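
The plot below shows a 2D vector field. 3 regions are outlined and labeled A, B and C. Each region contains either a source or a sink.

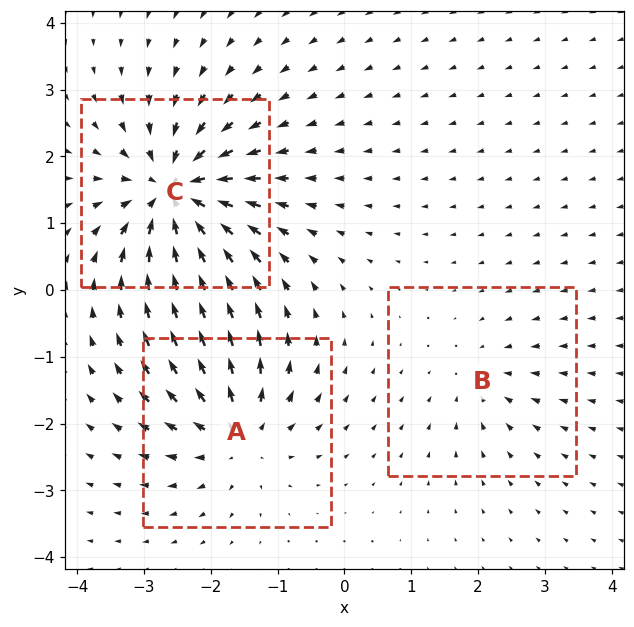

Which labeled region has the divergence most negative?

C

Divergence at each region's feature centre — A: about +4, B: about -2, C: about -6. Region C is most negative.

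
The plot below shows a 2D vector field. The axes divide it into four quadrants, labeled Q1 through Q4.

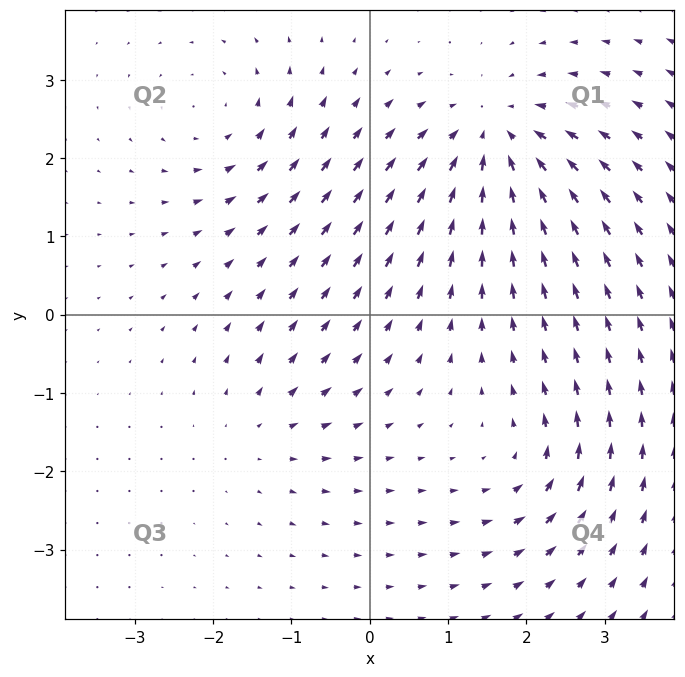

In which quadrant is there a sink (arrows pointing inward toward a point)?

Q1

The sink sits at approximately (1.6, 2.2), which lies in quadrant Q1. The divergence there is about -5, negative as expected for a sink.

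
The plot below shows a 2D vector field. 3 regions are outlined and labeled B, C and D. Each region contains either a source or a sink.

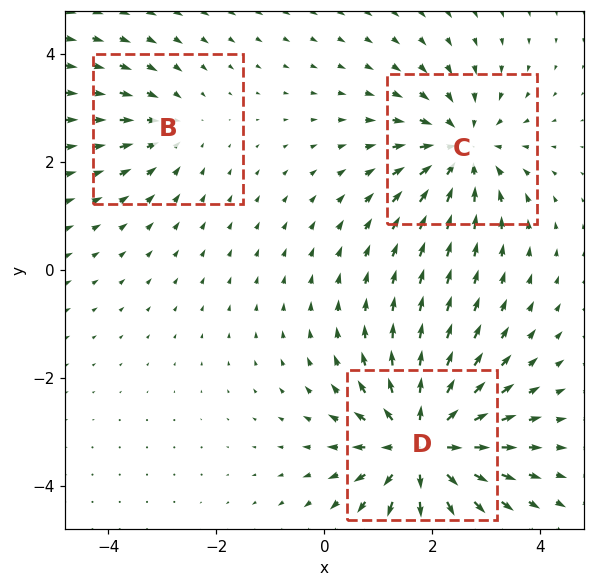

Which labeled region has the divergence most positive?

Divergence at each region's feature centre — B: about -2, C: about -3, D: about +5. Region D is most positive.

D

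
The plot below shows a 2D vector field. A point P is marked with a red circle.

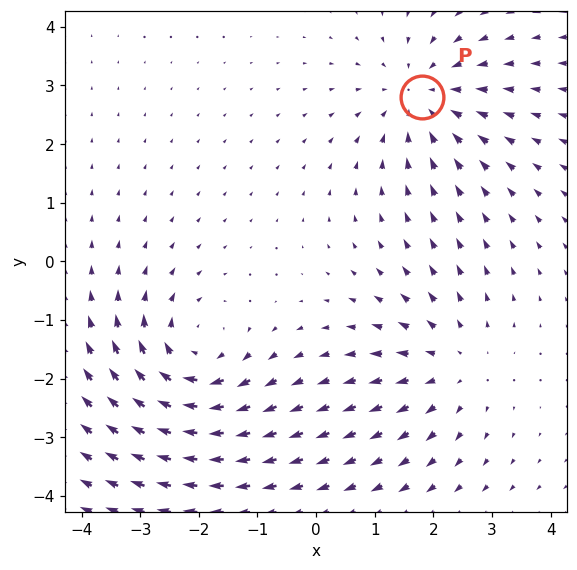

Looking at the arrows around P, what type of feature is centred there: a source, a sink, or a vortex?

At P (1.8, 2.8) the arrows converge inward. Divergence about -3, curl ≈0 — negative divergence with near-zero curl is a sink.

sink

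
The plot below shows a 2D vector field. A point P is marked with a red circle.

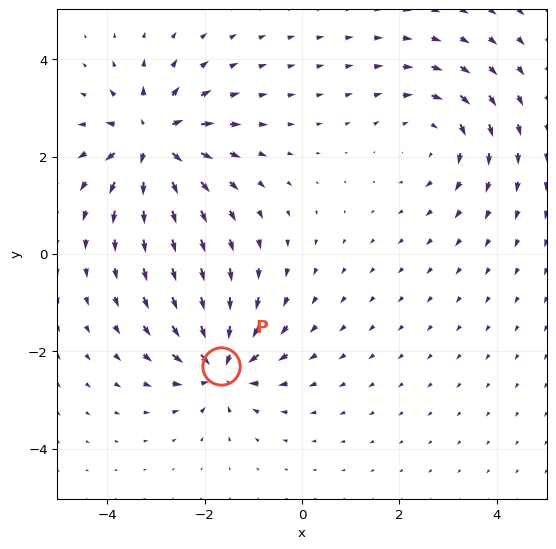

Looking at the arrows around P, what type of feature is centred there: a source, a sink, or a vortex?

sink

At P (-1.7, -2.3) the arrows converge inward. Divergence about -6, curl ≈0 — negative divergence with near-zero curl is a sink.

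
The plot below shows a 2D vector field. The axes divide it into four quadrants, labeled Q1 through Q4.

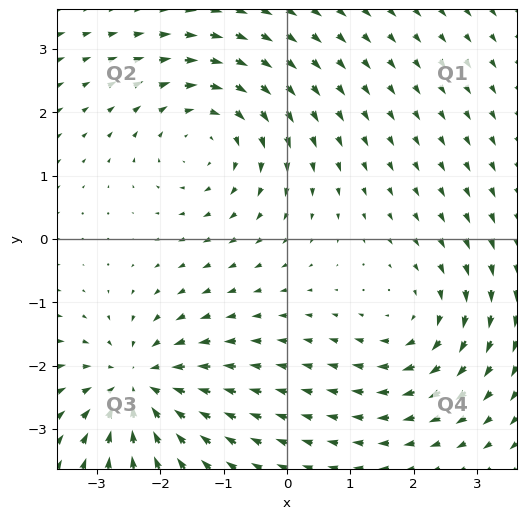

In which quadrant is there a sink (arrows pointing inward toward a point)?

The sink sits at approximately (-2.4, -2.3), which lies in quadrant Q3. The divergence there is about -5, negative as expected for a sink.

Q3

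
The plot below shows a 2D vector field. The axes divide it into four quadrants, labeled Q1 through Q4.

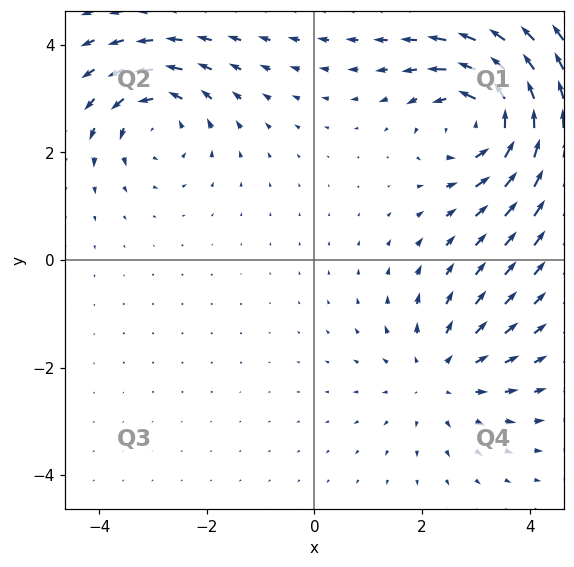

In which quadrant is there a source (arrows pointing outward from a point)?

The source sits at approximately (2.3, -2.2), which lies in quadrant Q4. The divergence there is about +2, positive as expected for a source.

Q4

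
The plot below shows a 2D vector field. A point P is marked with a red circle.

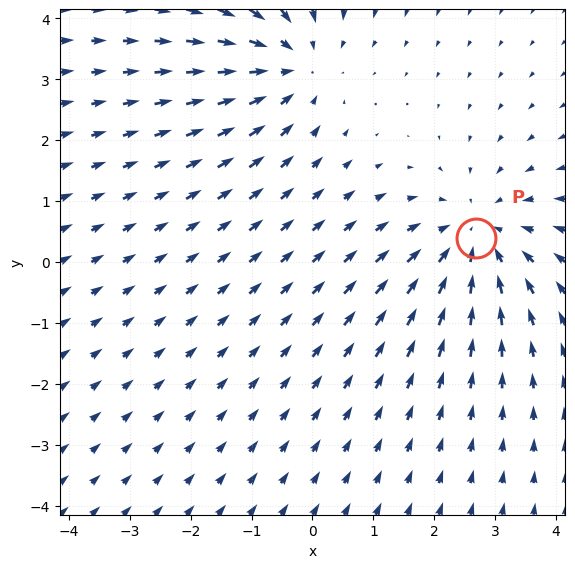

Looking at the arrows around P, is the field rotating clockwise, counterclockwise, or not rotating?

Near P at (2.7, 0.4) the arrows show no circulation. The curl there is ≈0.

not rotating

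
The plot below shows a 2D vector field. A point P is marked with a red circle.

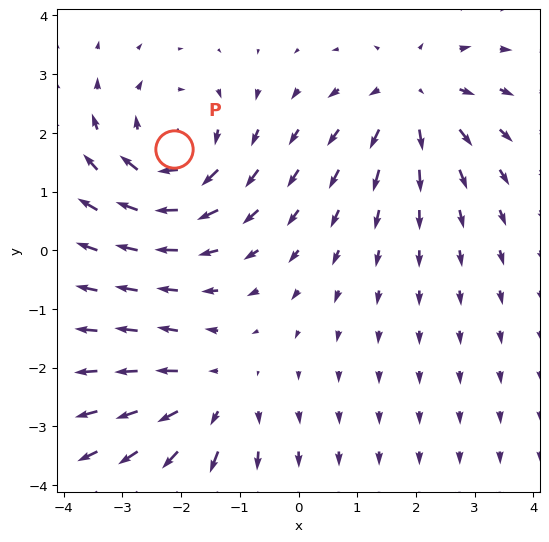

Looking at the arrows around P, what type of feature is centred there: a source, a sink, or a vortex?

vortex

At P (-2.1, 1.7) the arrows circulate clockwise. Divergence ≈0, curl about -4 — near-zero divergence with nonzero curl is a vortex.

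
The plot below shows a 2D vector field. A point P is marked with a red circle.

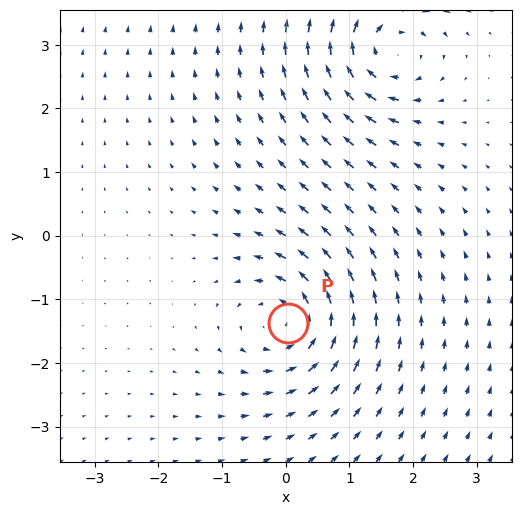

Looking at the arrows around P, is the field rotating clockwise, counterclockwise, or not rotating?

Near P at (0.0, -1.4) the arrows circulate counterclockwise. The curl (z-component) there is about +5; positive curl means counterclockwise rotation.

counterclockwise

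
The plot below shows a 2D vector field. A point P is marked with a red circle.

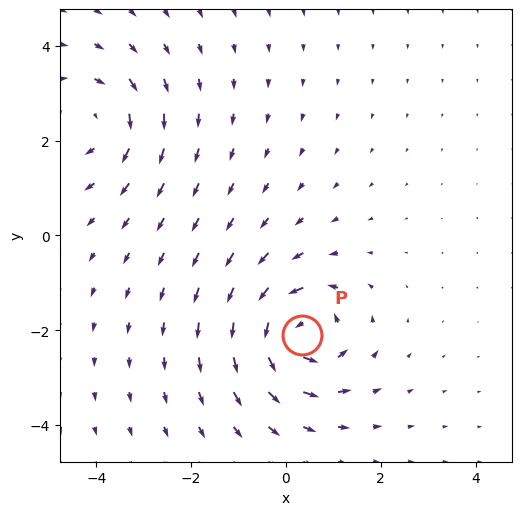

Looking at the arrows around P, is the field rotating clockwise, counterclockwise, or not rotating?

Near P at (0.3, -2.1) the arrows circulate counterclockwise. The curl (z-component) there is about +7; positive curl means counterclockwise rotation.

counterclockwise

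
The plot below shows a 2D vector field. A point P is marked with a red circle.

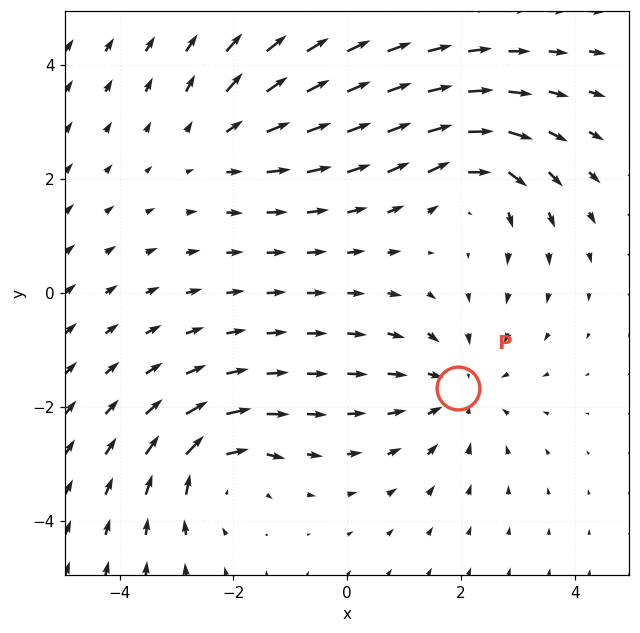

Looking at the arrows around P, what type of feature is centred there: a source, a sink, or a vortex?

sink

At P (1.9, -1.7) the arrows converge inward. Divergence about -3, curl ≈0 — negative divergence with near-zero curl is a sink.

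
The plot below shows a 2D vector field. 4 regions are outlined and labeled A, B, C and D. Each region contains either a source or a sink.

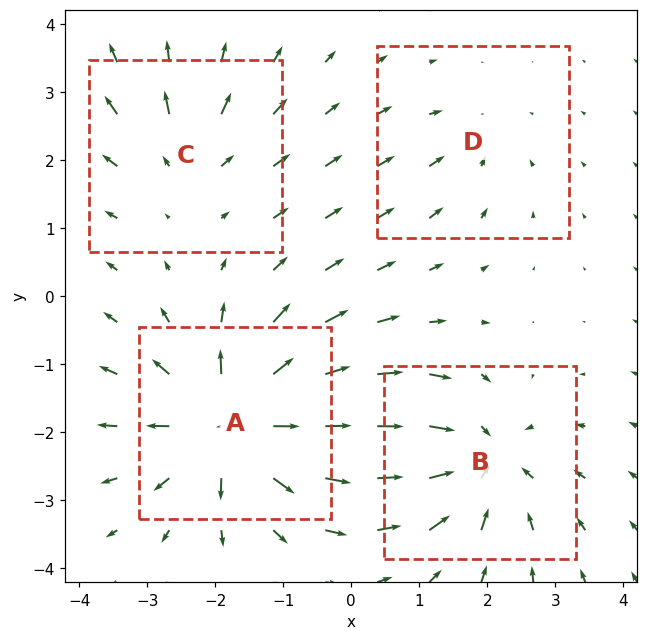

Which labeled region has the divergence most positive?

A

Divergence at each region's feature centre — A: about +7, B: about -5, C: about +3, D: about -2. Region A is most positive.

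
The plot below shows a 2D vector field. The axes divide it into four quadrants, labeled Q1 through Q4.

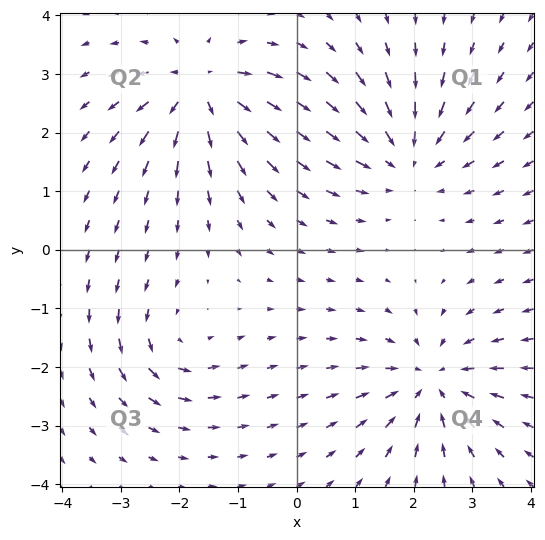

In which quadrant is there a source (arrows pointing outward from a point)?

The source sits at approximately (-1.6, 2.7), which lies in quadrant Q2. The divergence there is about +5, positive as expected for a source.

Q2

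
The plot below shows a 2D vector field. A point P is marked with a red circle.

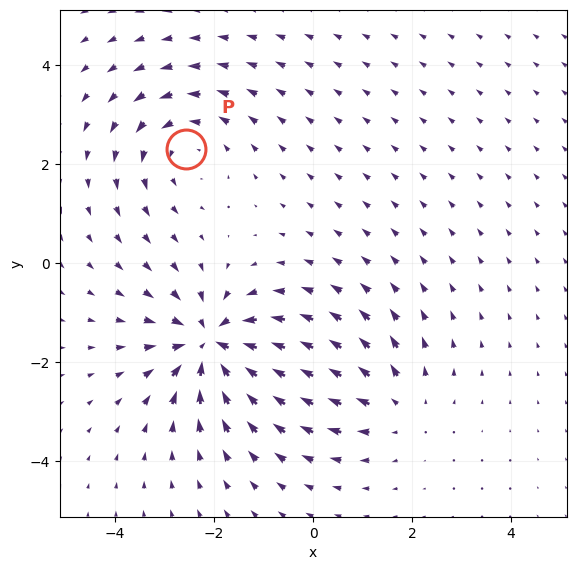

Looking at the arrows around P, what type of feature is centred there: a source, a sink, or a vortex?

At P (-2.6, 2.3) the arrows circulate counterclockwise. Divergence ≈0, curl about +3 — near-zero divergence with nonzero curl is a vortex.

vortex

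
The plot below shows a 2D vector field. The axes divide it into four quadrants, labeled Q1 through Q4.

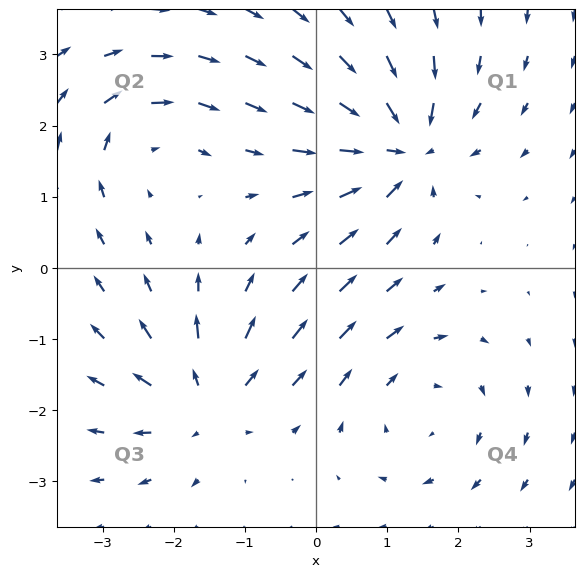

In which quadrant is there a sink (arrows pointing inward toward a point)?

The sink sits at approximately (1.2, 1.7), which lies in quadrant Q1. The divergence there is about -6, negative as expected for a sink.

Q1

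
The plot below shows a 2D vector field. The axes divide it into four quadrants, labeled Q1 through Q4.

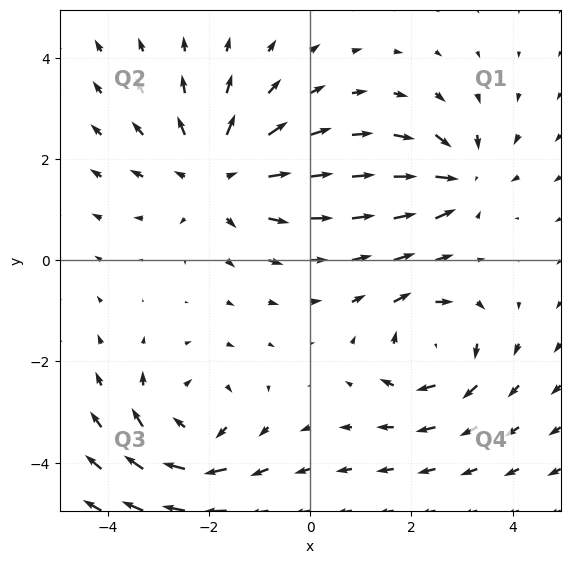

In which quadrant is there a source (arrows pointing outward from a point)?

Q2

The source sits at approximately (-1.8, 1.7), which lies in quadrant Q2. The divergence there is about +4, positive as expected for a source.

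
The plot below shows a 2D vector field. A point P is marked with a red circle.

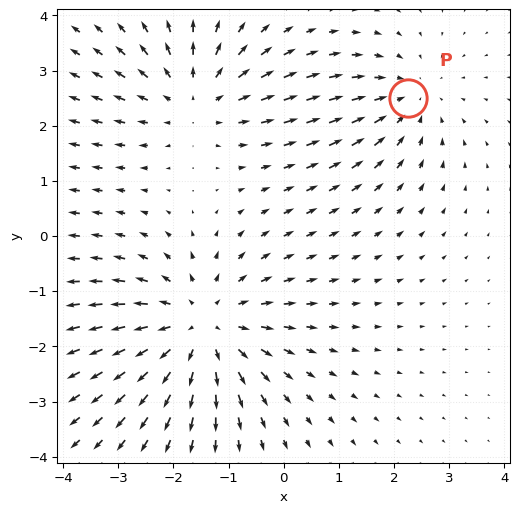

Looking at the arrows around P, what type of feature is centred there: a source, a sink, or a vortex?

sink

At P (2.3, 2.5) the arrows converge inward. Divergence about -2, curl ≈0 — negative divergence with near-zero curl is a sink.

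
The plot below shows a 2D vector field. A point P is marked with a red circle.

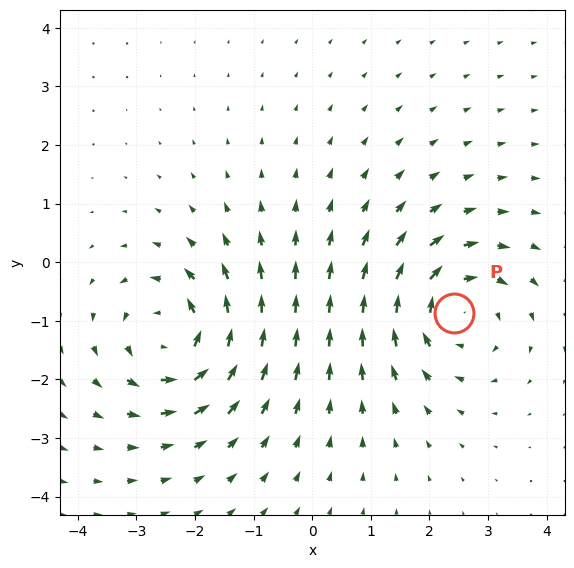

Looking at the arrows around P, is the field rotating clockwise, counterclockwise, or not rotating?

Near P at (2.4, -0.9) the arrows circulate clockwise. The curl (z-component) there is about -4; negative curl means clockwise rotation.

clockwise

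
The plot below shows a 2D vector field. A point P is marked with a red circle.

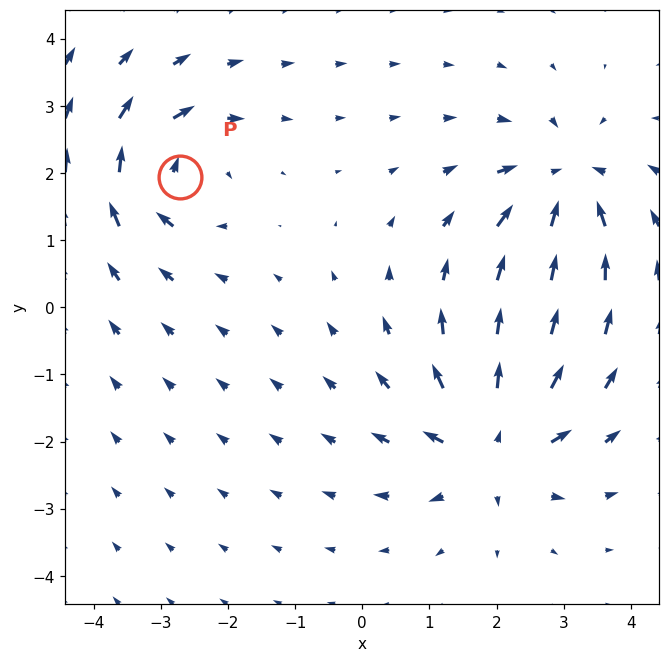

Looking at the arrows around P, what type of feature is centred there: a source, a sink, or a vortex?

At P (-2.7, 1.9) the arrows circulate clockwise. Divergence ≈0, curl about -5 — near-zero divergence with nonzero curl is a vortex.

vortex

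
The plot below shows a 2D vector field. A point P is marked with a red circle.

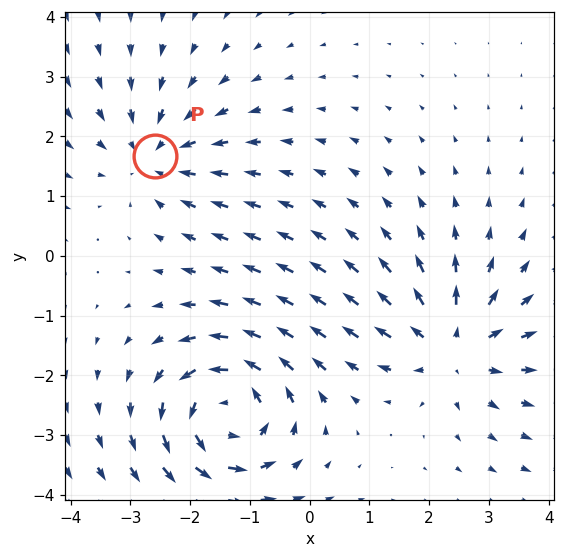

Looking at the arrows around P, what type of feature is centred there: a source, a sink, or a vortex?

At P (-2.6, 1.7) the arrows converge inward. Divergence about -3, curl ≈0 — negative divergence with near-zero curl is a sink.

sink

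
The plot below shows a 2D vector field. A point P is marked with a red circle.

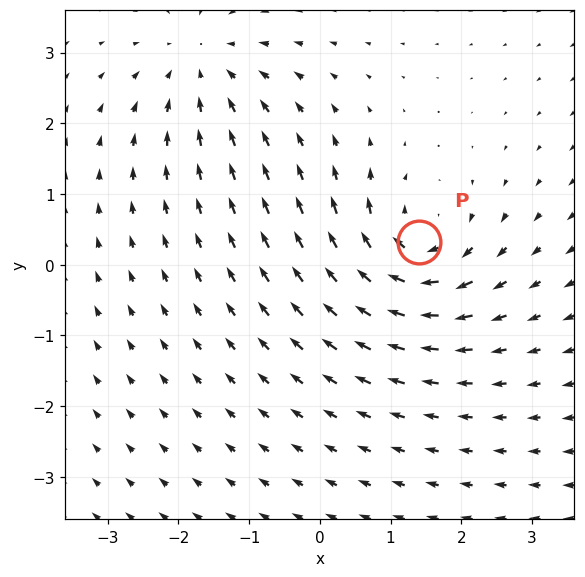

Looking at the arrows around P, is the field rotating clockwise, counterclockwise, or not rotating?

Near P at (1.4, 0.3) the arrows circulate clockwise. The curl (z-component) there is about -5; negative curl means clockwise rotation.

clockwise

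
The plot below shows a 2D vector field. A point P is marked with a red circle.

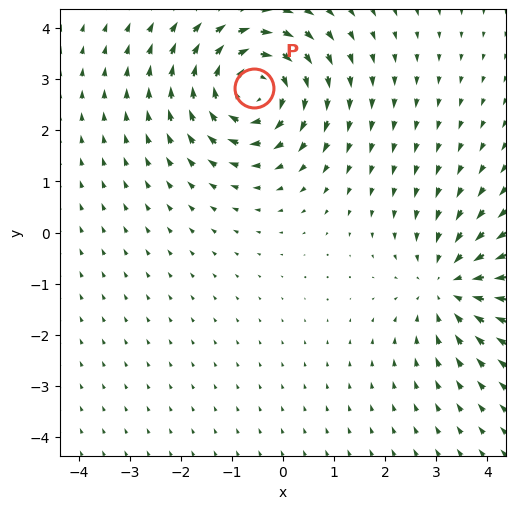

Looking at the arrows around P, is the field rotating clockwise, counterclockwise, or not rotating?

Near P at (-0.6, 2.8) the arrows circulate clockwise. The curl (z-component) there is about -5; negative curl means clockwise rotation.

clockwise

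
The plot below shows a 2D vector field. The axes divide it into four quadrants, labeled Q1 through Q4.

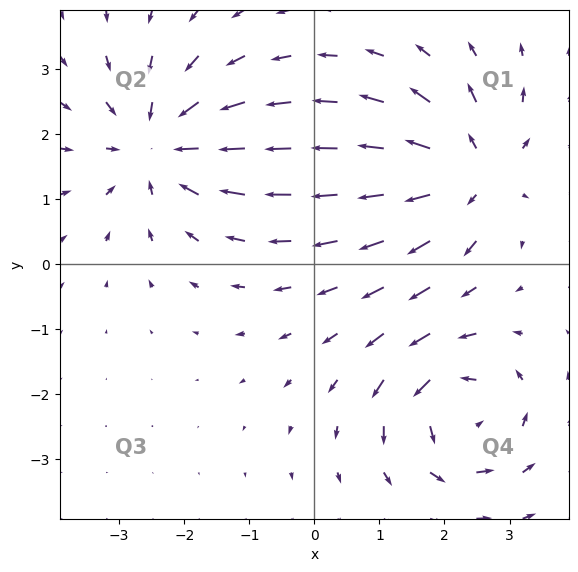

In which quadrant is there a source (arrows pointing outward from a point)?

Q1

The source sits at approximately (2.4, 1.4), which lies in quadrant Q1. The divergence there is about +5, positive as expected for a source.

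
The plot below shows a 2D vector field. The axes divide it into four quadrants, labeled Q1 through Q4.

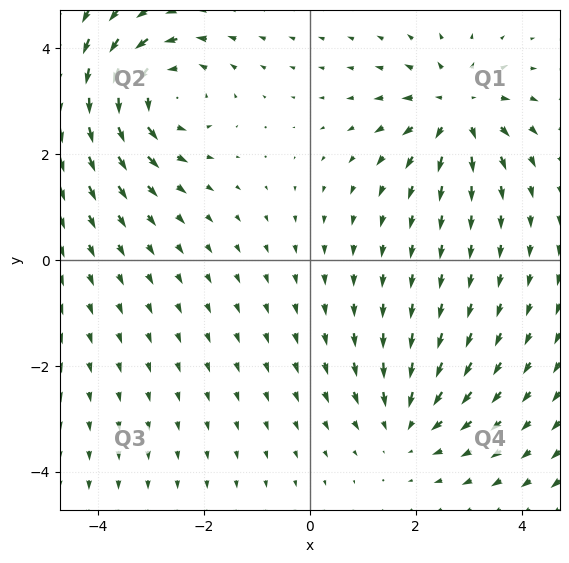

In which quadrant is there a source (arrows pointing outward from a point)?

The source sits at approximately (2.8, 2.8), which lies in quadrant Q1. The divergence there is about +4, positive as expected for a source.

Q1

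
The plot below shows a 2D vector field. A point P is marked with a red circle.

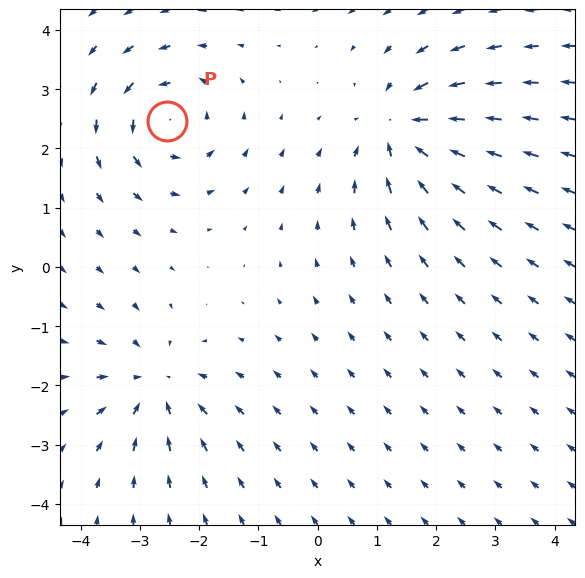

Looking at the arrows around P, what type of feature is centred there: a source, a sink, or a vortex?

vortex

At P (-2.5, 2.5) the arrows circulate counterclockwise. Divergence ≈0, curl about +4 — near-zero divergence with nonzero curl is a vortex.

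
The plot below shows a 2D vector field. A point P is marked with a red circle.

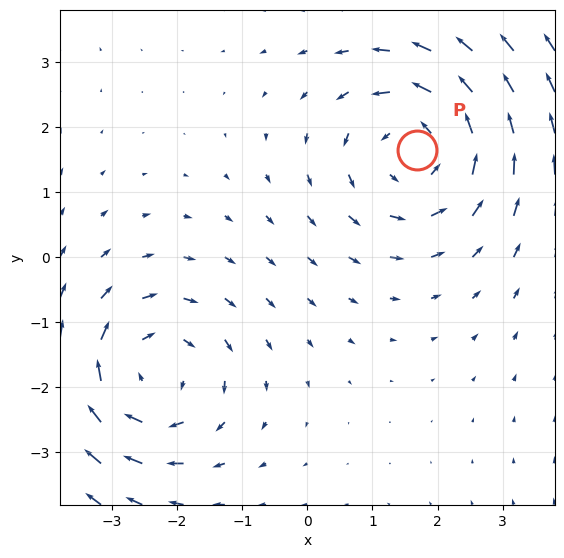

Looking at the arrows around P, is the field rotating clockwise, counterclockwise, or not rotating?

Near P at (1.7, 1.6) the arrows circulate counterclockwise. The curl (z-component) there is about +4; positive curl means counterclockwise rotation.

counterclockwise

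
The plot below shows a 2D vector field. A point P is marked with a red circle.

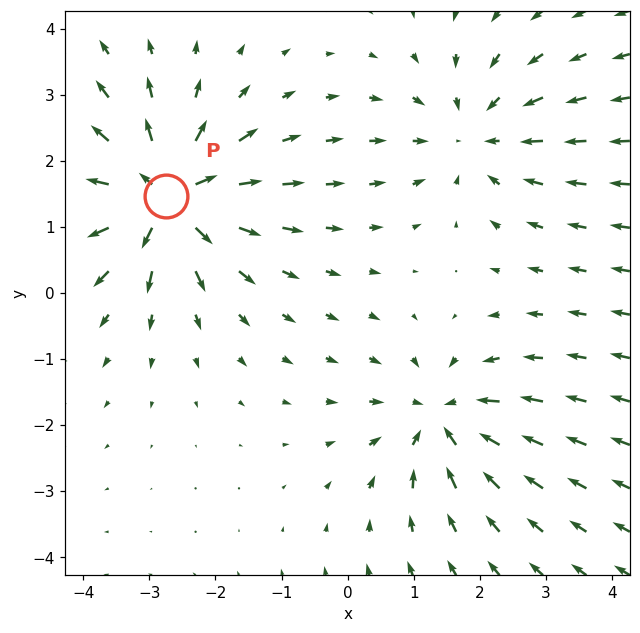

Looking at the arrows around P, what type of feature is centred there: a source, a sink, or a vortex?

source

At P (-2.8, 1.5) the arrows spread outward. Divergence about +6, curl ≈0 — positive divergence with near-zero curl is a source.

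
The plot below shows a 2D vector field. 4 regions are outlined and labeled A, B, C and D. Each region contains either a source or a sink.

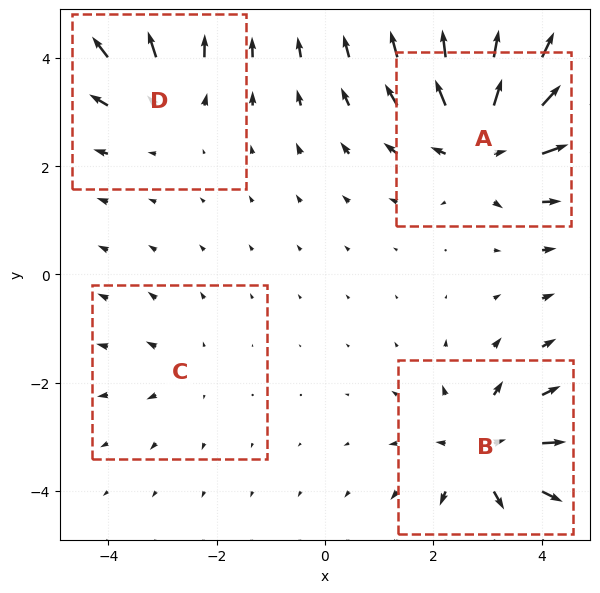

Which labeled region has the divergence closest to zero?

C

Divergence at each region's feature centre — A: about +7, B: about +5, C: about +2, D: about +4. Region C is closest to zero.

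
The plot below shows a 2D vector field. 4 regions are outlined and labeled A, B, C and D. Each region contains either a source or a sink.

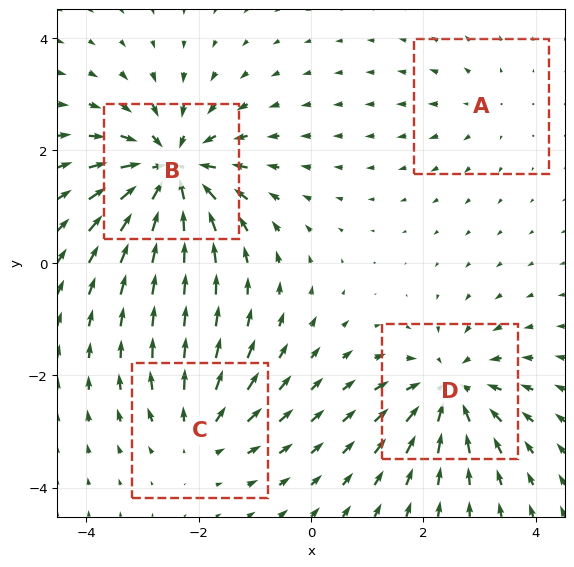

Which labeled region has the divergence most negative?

B

Divergence at each region's feature centre — A: about +2, B: about -7, C: about +4, D: about -5. Region B is most negative.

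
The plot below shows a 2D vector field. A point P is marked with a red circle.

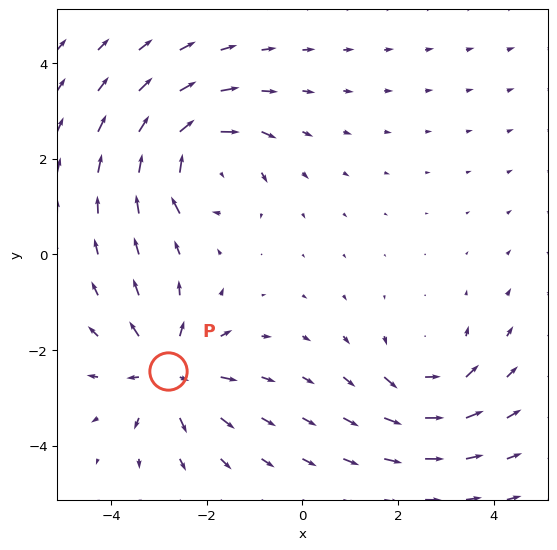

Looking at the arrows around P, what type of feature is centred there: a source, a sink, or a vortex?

At P (-2.8, -2.4) the arrows spread outward. Divergence about +5, curl ≈0 — positive divergence with near-zero curl is a source.

source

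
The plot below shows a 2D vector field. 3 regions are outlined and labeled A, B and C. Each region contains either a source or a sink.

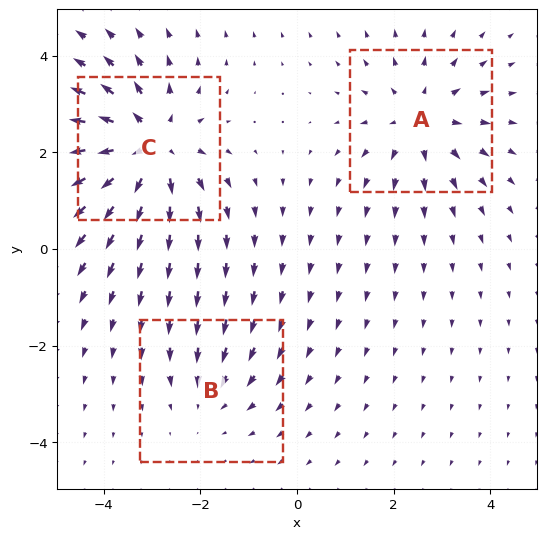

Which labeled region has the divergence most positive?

Divergence at each region's feature centre — A: about +3, B: about -2, C: about +4. Region C is most positive.

C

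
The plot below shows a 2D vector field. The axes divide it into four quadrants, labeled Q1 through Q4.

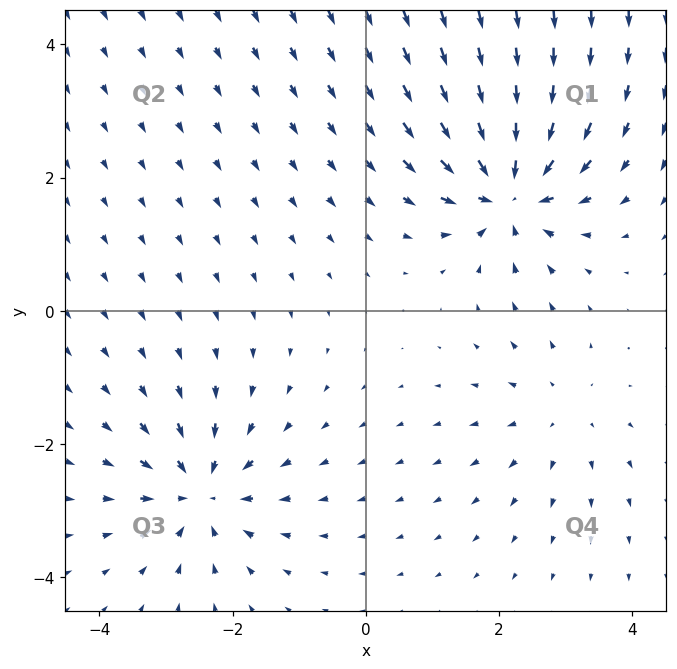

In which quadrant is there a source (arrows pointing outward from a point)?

The source sits at approximately (2.9, -1.5), which lies in quadrant Q4. The divergence there is about +3, positive as expected for a source.

Q4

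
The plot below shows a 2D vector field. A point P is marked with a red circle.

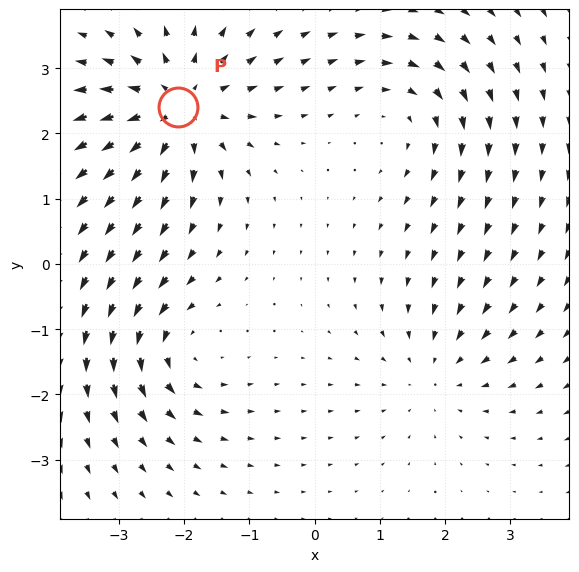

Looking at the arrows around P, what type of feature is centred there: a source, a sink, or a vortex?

source

At P (-2.1, 2.4) the arrows spread outward. Divergence about +5, curl ≈0 — positive divergence with near-zero curl is a source.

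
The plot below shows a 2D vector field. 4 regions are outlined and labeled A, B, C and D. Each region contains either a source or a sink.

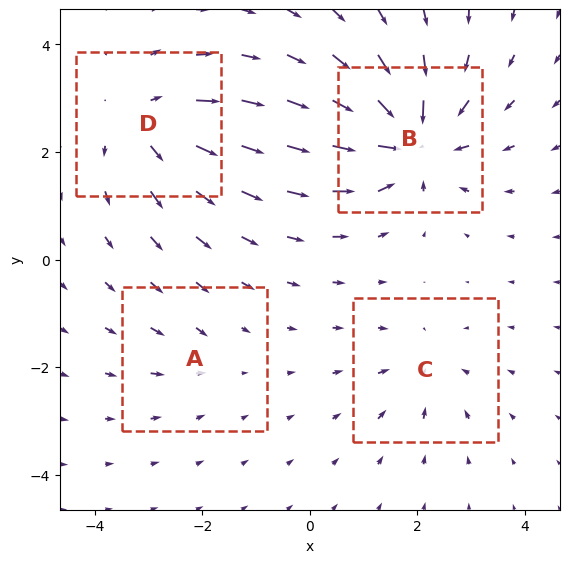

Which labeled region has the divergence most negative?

Divergence at each region's feature centre — A: about -2, B: about -8, C: about -4, D: about +6. Region B is most negative.

B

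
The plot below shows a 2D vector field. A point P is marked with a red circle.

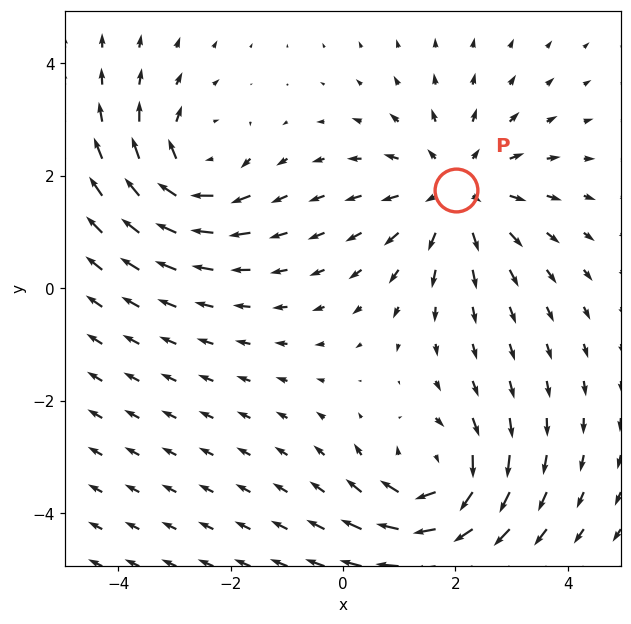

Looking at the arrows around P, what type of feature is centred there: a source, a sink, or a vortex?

source

At P (2.0, 1.7) the arrows spread outward. Divergence about +4, curl ≈0 — positive divergence with near-zero curl is a source.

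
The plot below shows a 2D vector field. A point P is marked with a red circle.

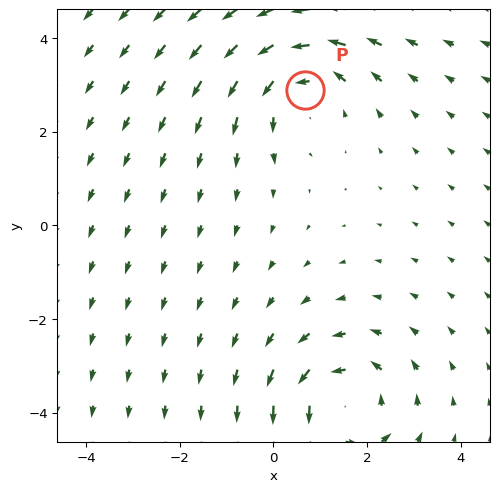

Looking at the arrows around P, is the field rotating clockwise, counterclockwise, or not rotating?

Near P at (0.7, 2.9) the arrows circulate counterclockwise. The curl (z-component) there is about +3; positive curl means counterclockwise rotation.

counterclockwise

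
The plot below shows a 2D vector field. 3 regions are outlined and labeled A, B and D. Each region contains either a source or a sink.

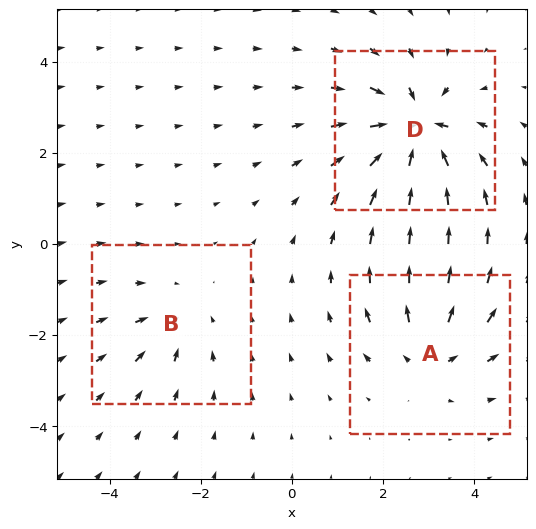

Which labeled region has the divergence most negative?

D

Divergence at each region's feature centre — A: about +3, B: about -2, D: about -6. Region D is most negative.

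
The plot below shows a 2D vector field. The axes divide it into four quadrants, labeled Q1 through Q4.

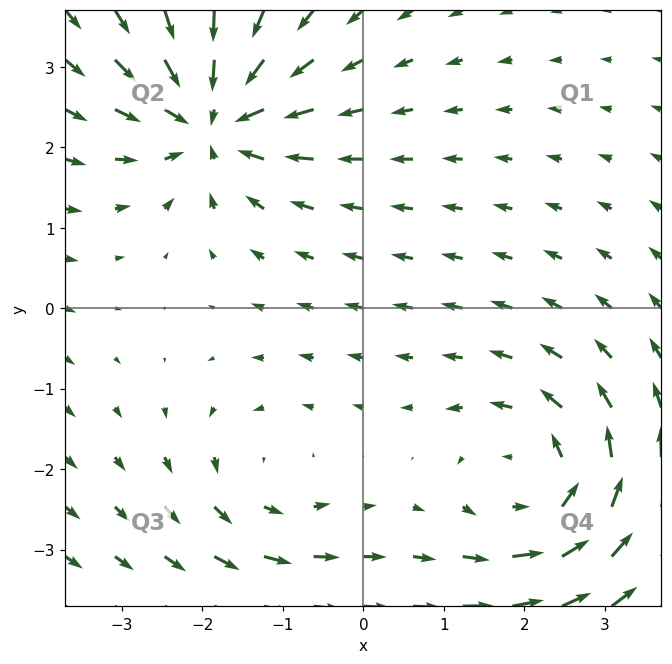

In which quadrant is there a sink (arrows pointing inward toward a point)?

The sink sits at approximately (-1.9, 2.3), which lies in quadrant Q2. The divergence there is about -6, negative as expected for a sink.

Q2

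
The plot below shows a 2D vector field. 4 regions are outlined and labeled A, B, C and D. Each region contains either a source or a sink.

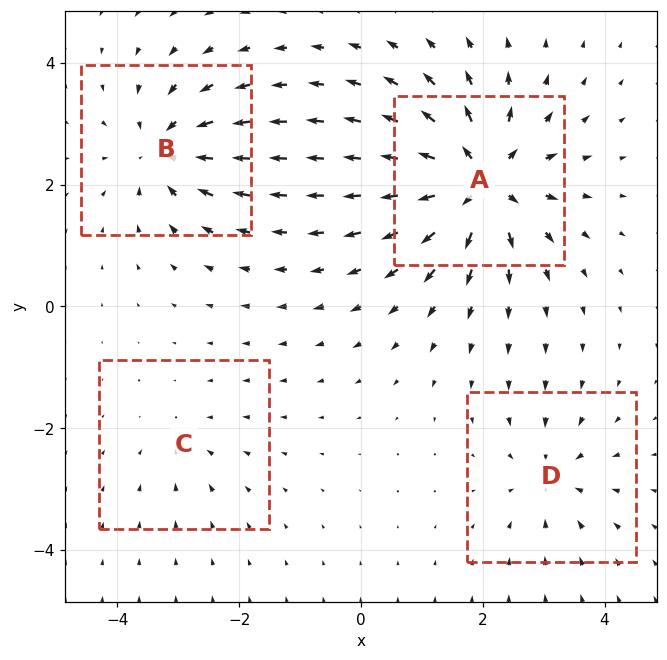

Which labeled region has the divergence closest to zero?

Divergence at each region's feature centre — A: about +9, B: about -6, C: about -2, D: about -4. Region C is closest to zero.

C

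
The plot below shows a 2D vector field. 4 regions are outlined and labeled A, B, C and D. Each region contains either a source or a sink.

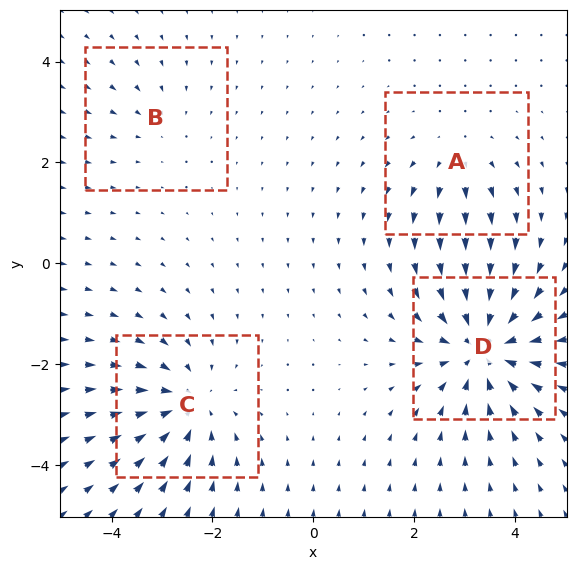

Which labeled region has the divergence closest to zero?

Divergence at each region's feature centre — A: about +3, B: about -2, C: about -5, D: about -6. Region B is closest to zero.

B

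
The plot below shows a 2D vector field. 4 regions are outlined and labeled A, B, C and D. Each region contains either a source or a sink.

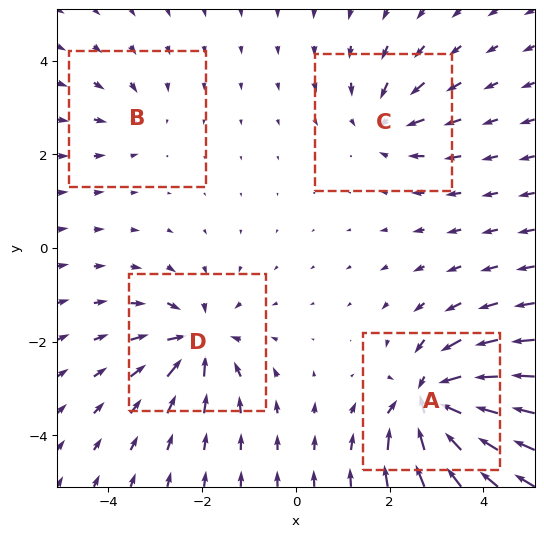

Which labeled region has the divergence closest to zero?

B

Divergence at each region's feature centre — A: about -8, B: about -3, C: about -4, D: about -6. Region B is closest to zero.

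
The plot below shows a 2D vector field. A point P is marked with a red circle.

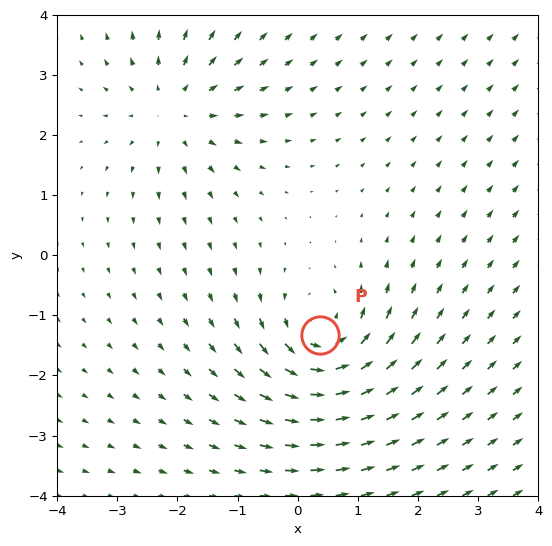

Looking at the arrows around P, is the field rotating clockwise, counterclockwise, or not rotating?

counterclockwise

Near P at (0.4, -1.3) the arrows circulate counterclockwise. The curl (z-component) there is about +4; positive curl means counterclockwise rotation.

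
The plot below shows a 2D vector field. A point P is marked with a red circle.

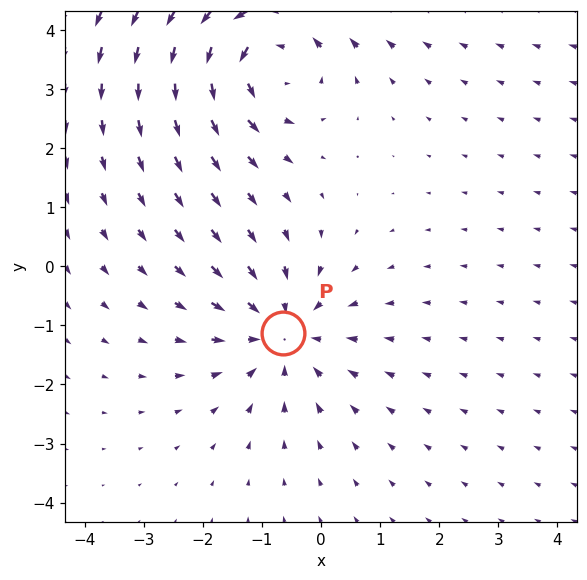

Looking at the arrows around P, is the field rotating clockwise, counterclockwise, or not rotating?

Near P at (-0.7, -1.1) the arrows show no circulation. The curl there is ≈0.

not rotating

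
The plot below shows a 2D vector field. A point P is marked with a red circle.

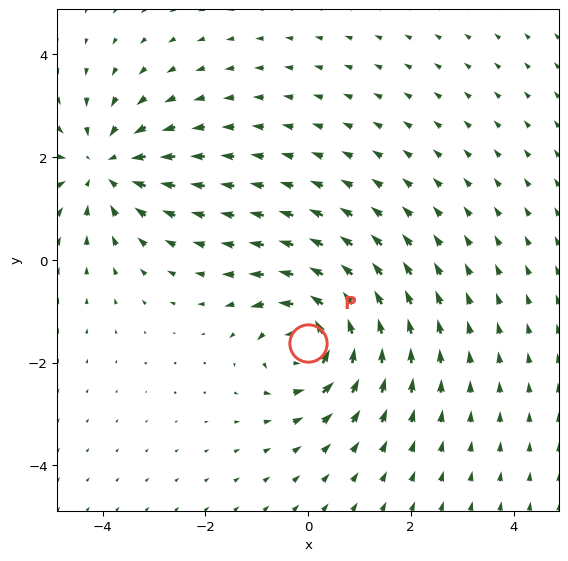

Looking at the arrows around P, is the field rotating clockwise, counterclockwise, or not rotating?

Near P at (-0.0, -1.6) the arrows circulate counterclockwise. The curl (z-component) there is about +5; positive curl means counterclockwise rotation.

counterclockwise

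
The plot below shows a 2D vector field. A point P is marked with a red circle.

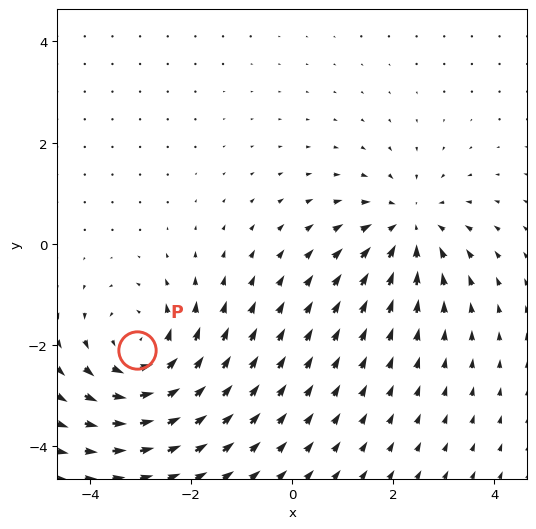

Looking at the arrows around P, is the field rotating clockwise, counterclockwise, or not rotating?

counterclockwise

Near P at (-3.1, -2.1) the arrows circulate counterclockwise. The curl (z-component) there is about +4; positive curl means counterclockwise rotation.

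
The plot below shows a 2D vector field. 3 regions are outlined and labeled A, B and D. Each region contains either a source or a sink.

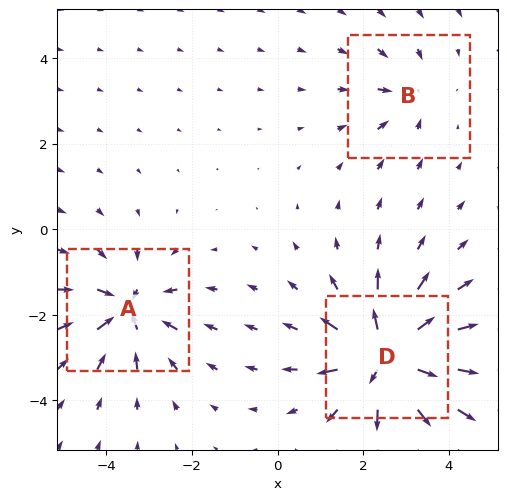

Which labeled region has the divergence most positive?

D

Divergence at each region's feature centre — A: about -4, B: about -2, D: about +6. Region D is most positive.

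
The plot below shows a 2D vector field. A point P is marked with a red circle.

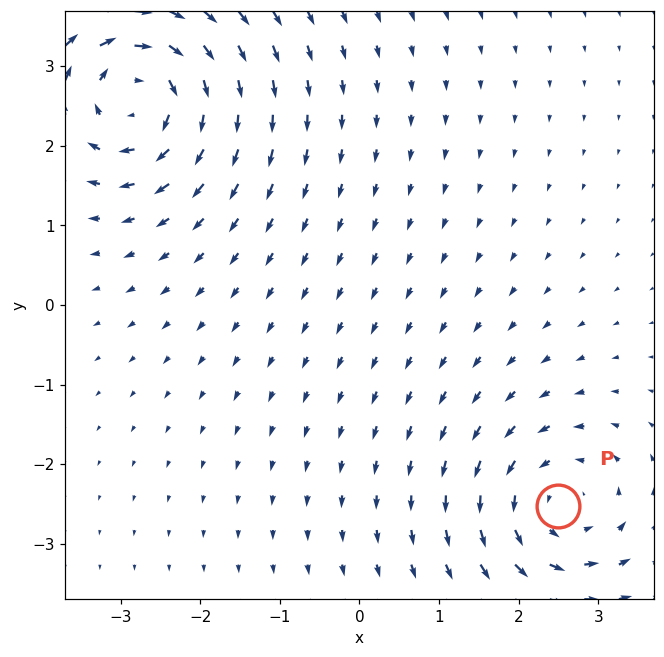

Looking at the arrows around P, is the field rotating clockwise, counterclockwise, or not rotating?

counterclockwise

Near P at (2.5, -2.5) the arrows circulate counterclockwise. The curl (z-component) there is about +4; positive curl means counterclockwise rotation.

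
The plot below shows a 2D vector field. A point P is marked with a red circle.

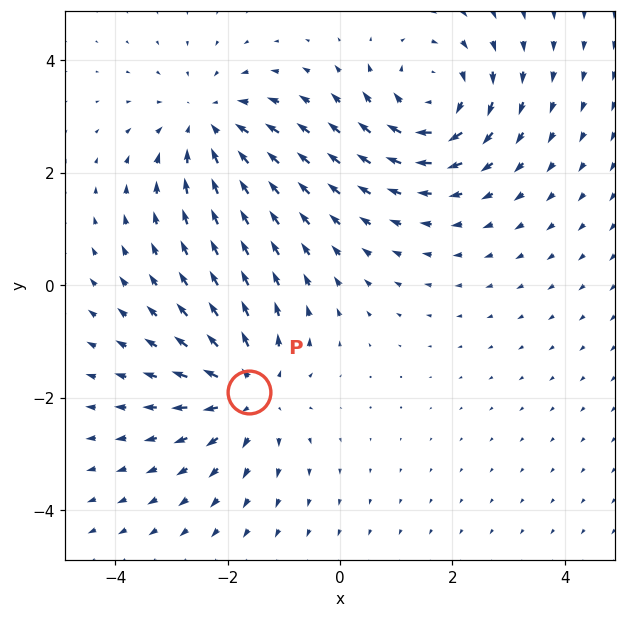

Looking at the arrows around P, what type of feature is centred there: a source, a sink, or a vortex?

source

At P (-1.6, -1.9) the arrows spread outward. Divergence about +5, curl ≈0 — positive divergence with near-zero curl is a source.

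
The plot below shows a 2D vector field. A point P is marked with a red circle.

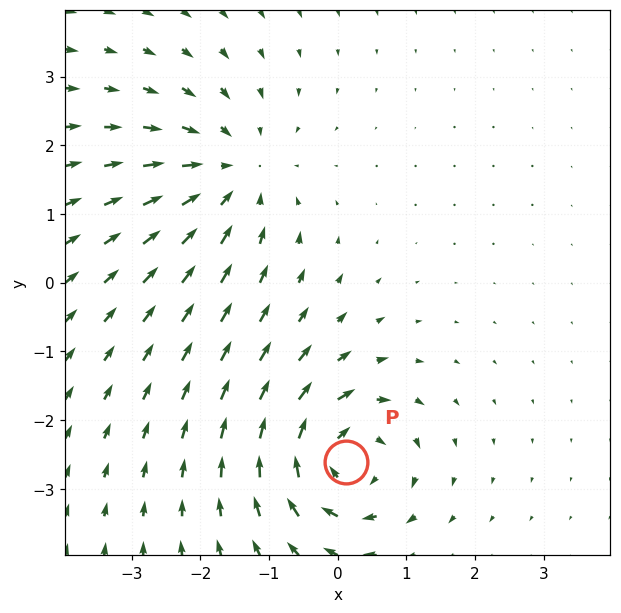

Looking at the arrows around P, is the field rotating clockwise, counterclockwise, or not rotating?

Near P at (0.1, -2.6) the arrows circulate clockwise. The curl (z-component) there is about -6; negative curl means clockwise rotation.

clockwise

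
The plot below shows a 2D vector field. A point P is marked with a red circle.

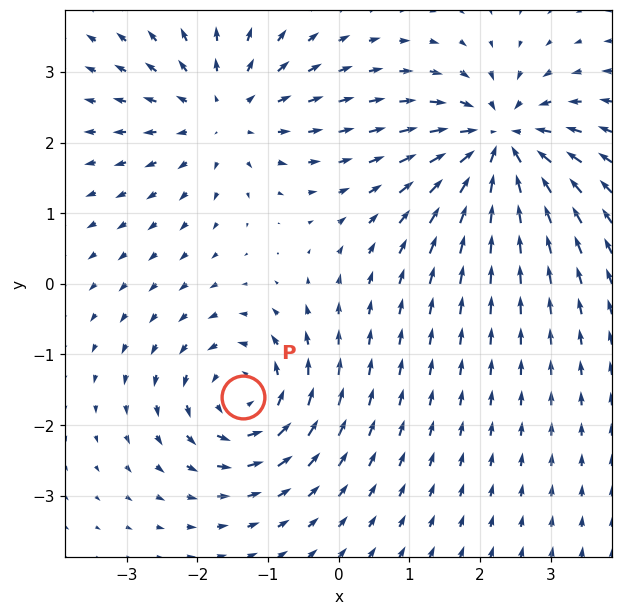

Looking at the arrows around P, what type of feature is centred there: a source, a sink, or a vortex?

At P (-1.4, -1.6) the arrows circulate counterclockwise. Divergence ≈0, curl about +4 — near-zero divergence with nonzero curl is a vortex.

vortex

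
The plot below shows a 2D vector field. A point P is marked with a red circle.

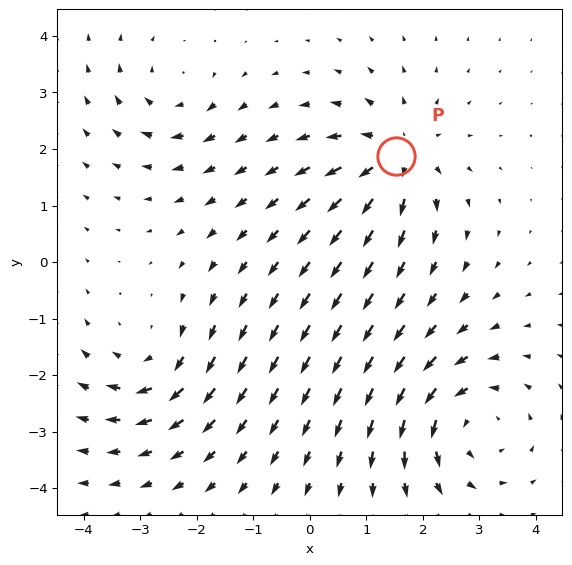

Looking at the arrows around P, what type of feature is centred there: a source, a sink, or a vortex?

source

At P (1.5, 1.9) the arrows spread outward. Divergence about +5, curl ≈0 — positive divergence with near-zero curl is a source.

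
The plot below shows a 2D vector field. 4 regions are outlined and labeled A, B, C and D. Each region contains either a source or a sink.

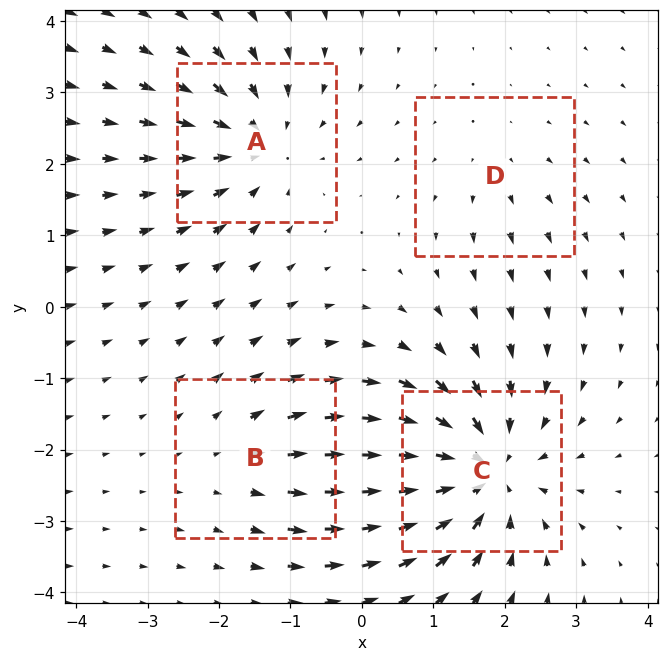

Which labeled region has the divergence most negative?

C

Divergence at each region's feature centre — A: about -5, B: about +3, C: about -7, D: about +2. Region C is most negative.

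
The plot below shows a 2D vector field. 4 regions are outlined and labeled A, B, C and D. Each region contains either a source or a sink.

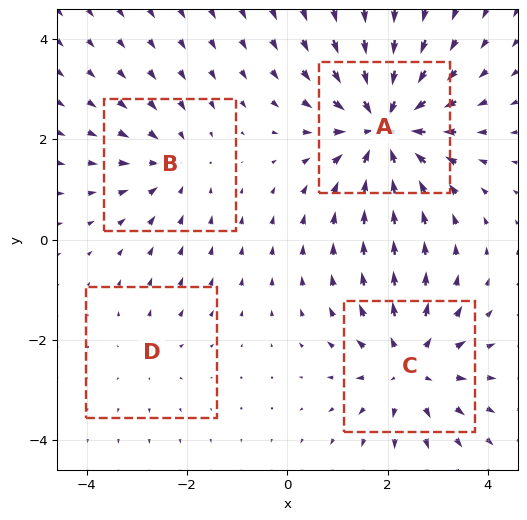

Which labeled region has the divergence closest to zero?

D

Divergence at each region's feature centre — A: about -6, B: about -3, C: about +5, D: about +2. Region D is closest to zero.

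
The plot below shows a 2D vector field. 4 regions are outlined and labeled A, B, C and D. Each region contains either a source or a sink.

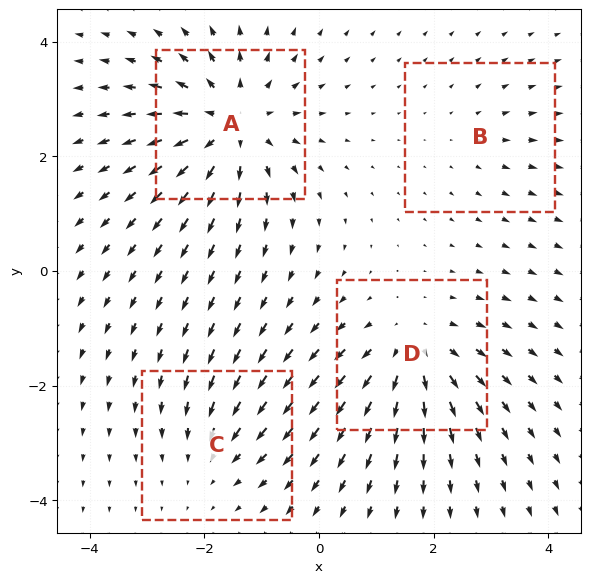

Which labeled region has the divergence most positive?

Divergence at each region's feature centre — A: about +6, B: about +2, C: about -3, D: about +5. Region A is most positive.

A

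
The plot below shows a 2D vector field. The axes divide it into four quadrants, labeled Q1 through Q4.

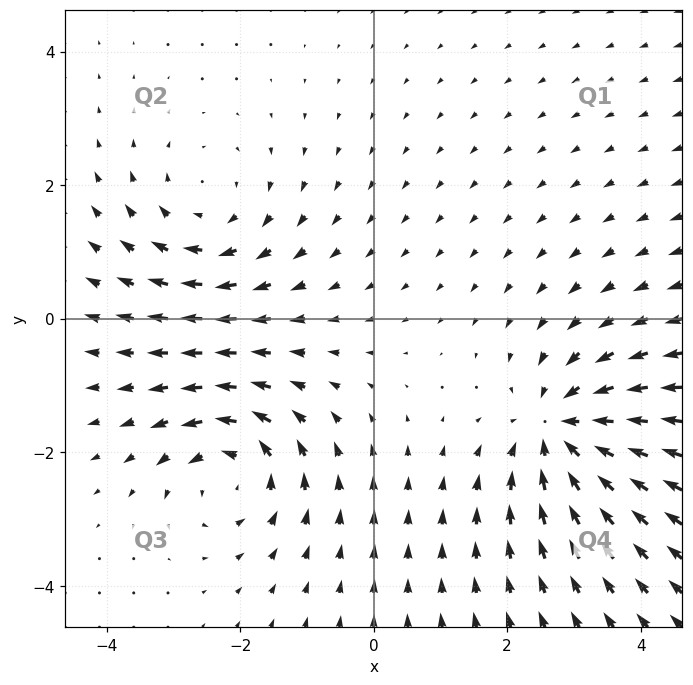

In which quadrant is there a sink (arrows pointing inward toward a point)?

The sink sits at approximately (2.8, -1.7), which lies in quadrant Q4. The divergence there is about -4, negative as expected for a sink.

Q4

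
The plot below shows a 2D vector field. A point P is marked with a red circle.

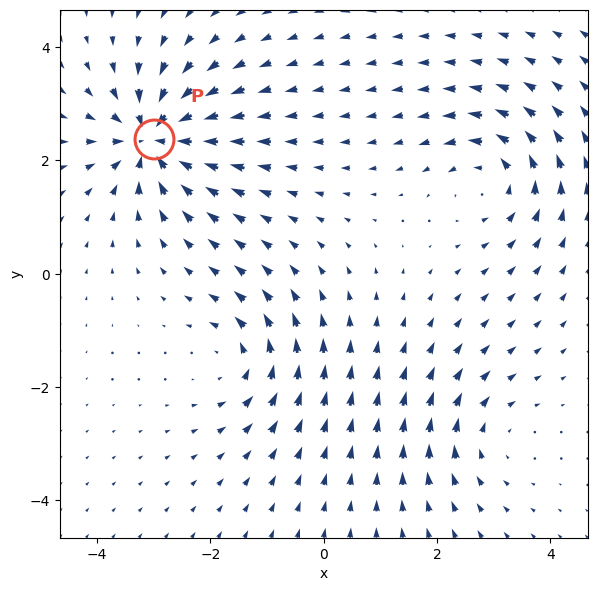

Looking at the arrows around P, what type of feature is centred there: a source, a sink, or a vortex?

sink

At P (-3.0, 2.4) the arrows converge inward. Divergence about -7, curl ≈0 — negative divergence with near-zero curl is a sink.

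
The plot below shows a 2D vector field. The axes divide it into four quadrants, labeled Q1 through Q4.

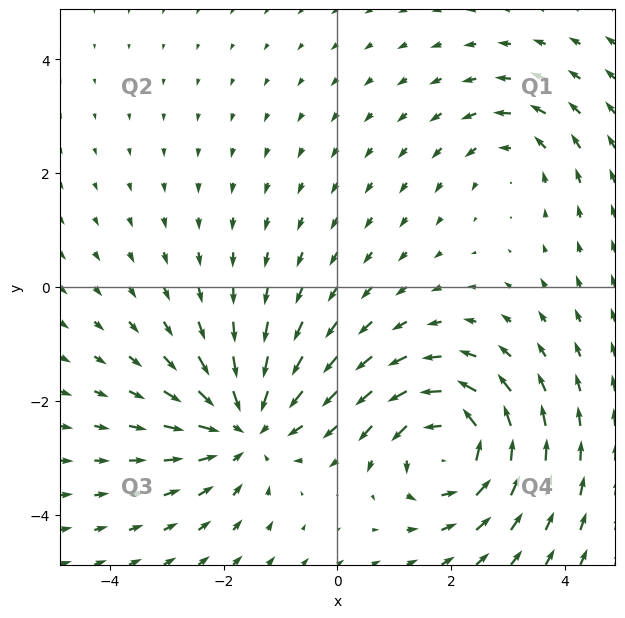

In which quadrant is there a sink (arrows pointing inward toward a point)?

The sink sits at approximately (-1.6, -2.5), which lies in quadrant Q3. The divergence there is about -4, negative as expected for a sink.

Q3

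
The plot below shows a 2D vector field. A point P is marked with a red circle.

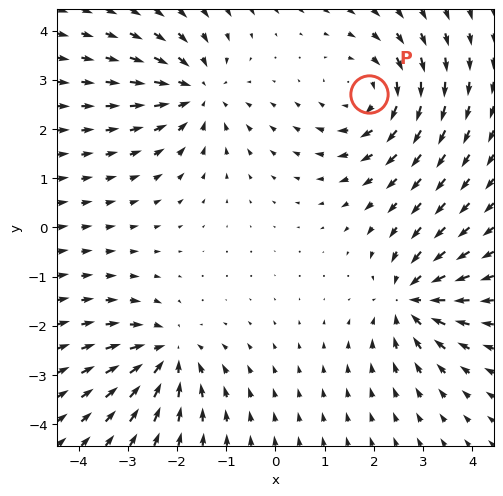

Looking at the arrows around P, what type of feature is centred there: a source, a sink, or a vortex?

vortex

At P (1.9, 2.7) the arrows circulate clockwise. Divergence ≈0, curl about -4 — near-zero divergence with nonzero curl is a vortex.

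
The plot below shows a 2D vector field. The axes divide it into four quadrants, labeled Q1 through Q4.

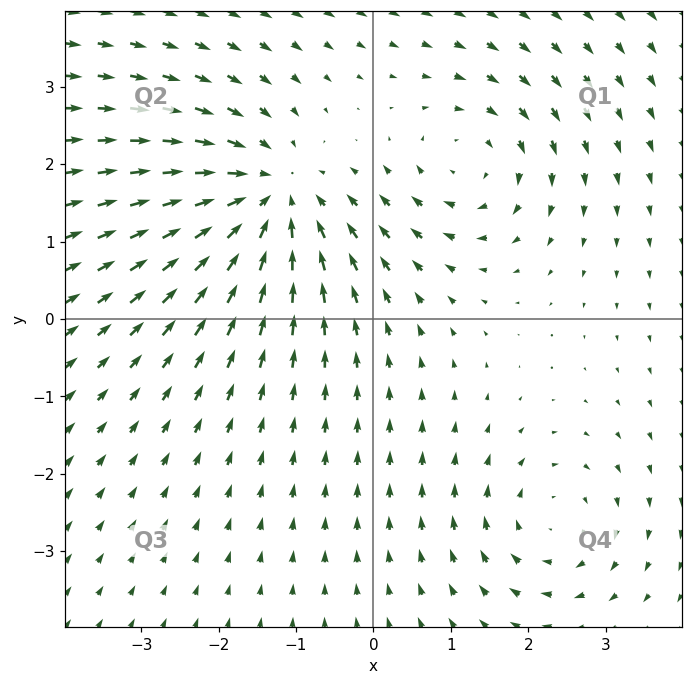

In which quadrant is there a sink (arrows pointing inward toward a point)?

The sink sits at approximately (-1.4, 1.6), which lies in quadrant Q2. The divergence there is about -5, negative as expected for a sink.

Q2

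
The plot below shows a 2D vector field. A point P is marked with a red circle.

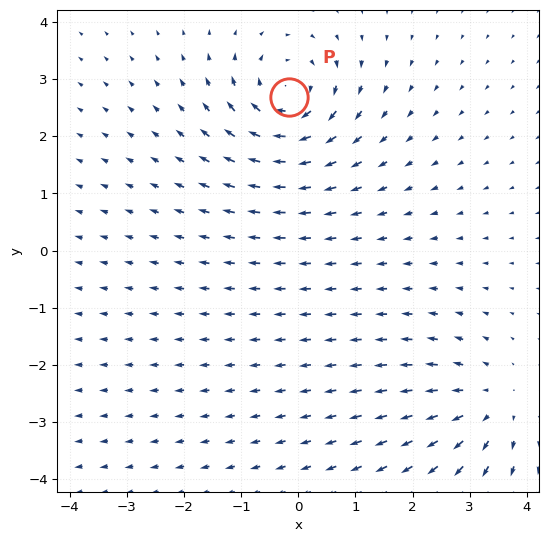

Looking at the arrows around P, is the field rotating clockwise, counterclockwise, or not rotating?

Near P at (-0.2, 2.7) the arrows circulate clockwise. The curl (z-component) there is about -6; negative curl means clockwise rotation.

clockwise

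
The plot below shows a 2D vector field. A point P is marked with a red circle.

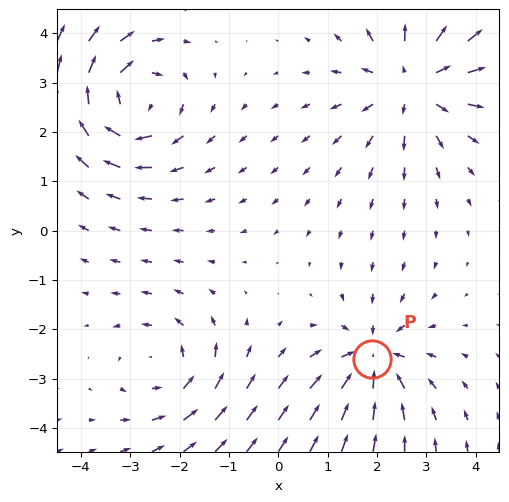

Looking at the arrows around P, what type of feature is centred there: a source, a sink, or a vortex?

At P (1.9, -2.6) the arrows converge inward. Divergence about -4, curl ≈0 — negative divergence with near-zero curl is a sink.

sink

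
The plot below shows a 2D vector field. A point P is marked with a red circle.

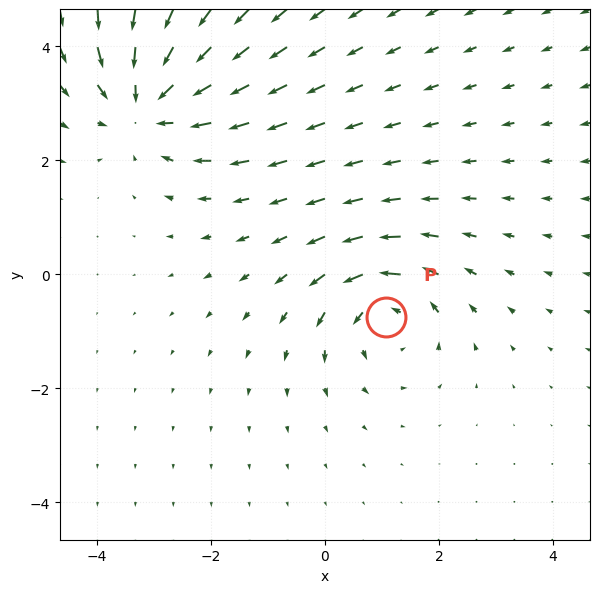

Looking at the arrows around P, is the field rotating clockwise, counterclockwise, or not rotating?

Near P at (1.1, -0.8) the arrows circulate counterclockwise. The curl (z-component) there is about +4; positive curl means counterclockwise rotation.

counterclockwise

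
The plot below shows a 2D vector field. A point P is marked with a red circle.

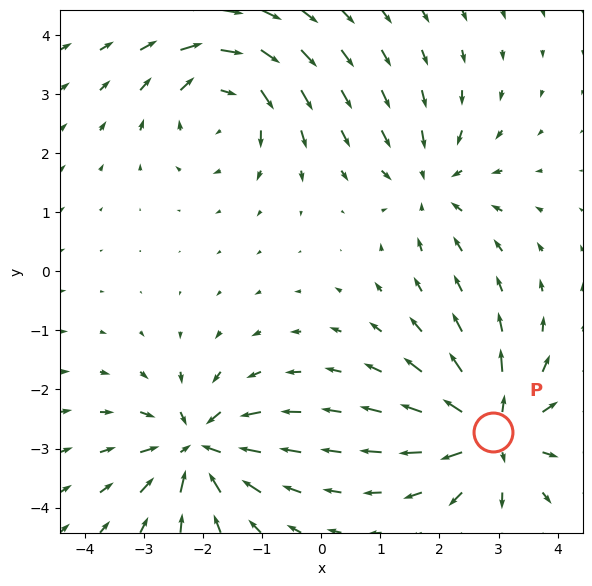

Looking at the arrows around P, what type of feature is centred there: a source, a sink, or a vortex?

At P (2.9, -2.7) the arrows spread outward. Divergence about +6, curl ≈0 — positive divergence with near-zero curl is a source.

source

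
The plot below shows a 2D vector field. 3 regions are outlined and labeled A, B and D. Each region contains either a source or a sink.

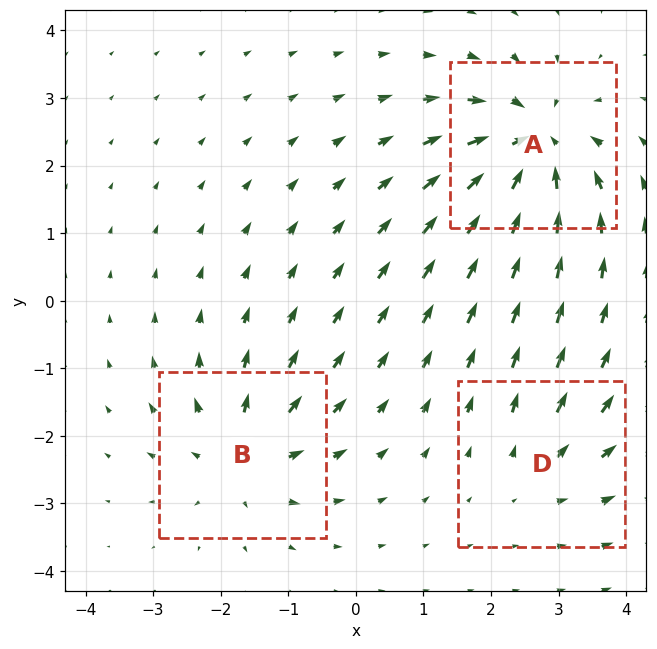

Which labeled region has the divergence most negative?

Divergence at each region's feature centre — A: about -6, B: about +4, D: about +2. Region A is most negative.

A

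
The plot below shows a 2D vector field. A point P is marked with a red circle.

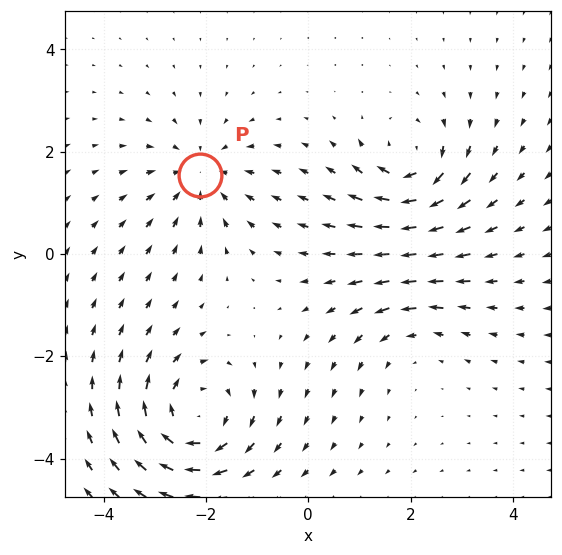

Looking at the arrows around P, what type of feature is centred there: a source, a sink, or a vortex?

sink

At P (-2.1, 1.5) the arrows converge inward. Divergence about -4, curl ≈0 — negative divergence with near-zero curl is a sink.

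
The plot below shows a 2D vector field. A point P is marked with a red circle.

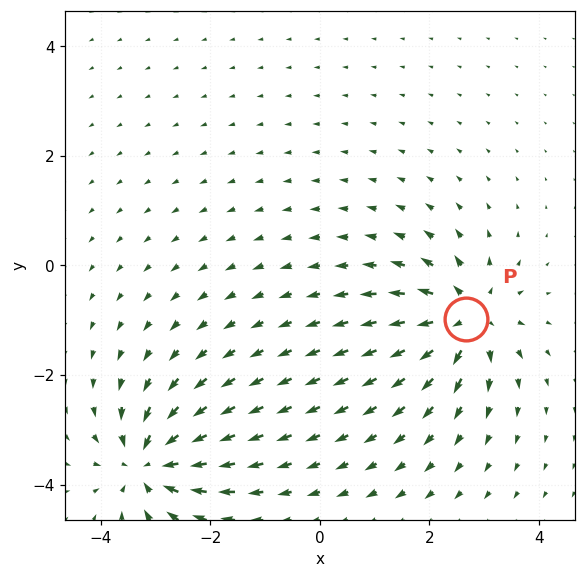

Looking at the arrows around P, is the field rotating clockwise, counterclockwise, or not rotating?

not rotating

Near P at (2.7, -1.0) the arrows show no circulation. The curl there is ≈0.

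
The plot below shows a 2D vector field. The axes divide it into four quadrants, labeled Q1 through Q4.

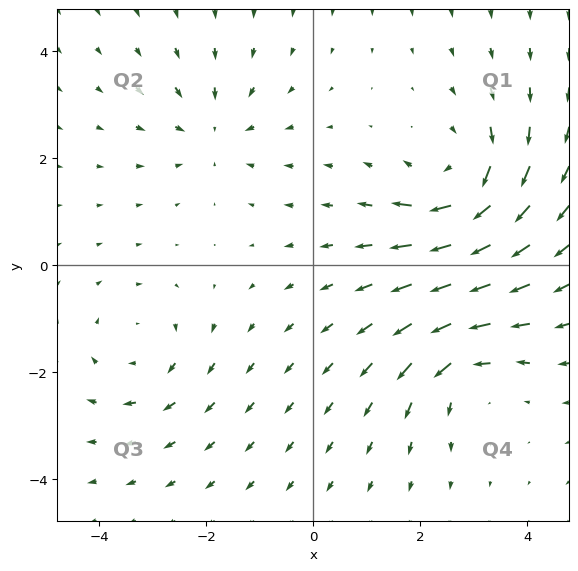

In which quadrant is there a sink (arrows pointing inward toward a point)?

The sink sits at approximately (-1.9, 2.5), which lies in quadrant Q2. The divergence there is about -3, negative as expected for a sink.

Q2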